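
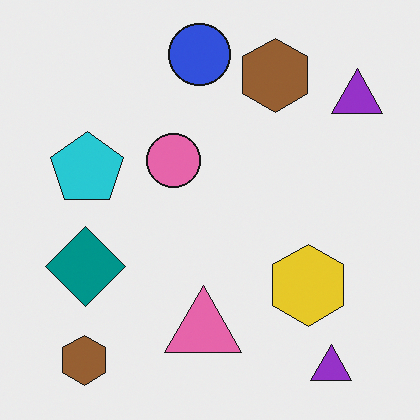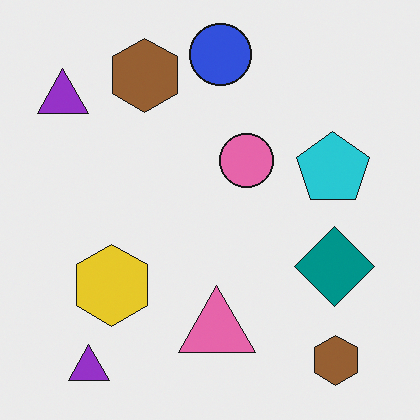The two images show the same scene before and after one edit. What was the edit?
The second image is the first flipped horizontally (left ↔ right).

The teal diamond is in the left of the first image and the right of the second — shapes on opposite sides of the vertical midline have swapped in a mirror flip.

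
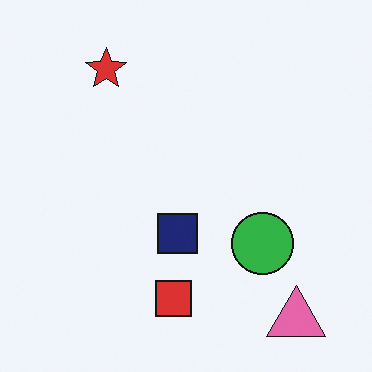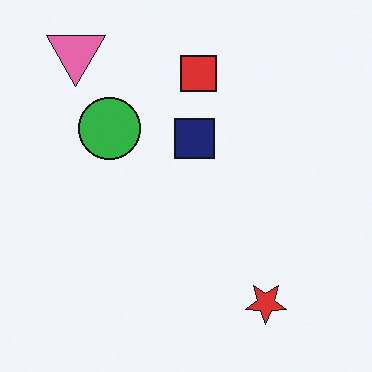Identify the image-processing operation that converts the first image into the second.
The image was rotated 180°.

The pink triangle sits in the bottom-right of the first image and the top-left of the second — consistent with a whole-image 180° rotation.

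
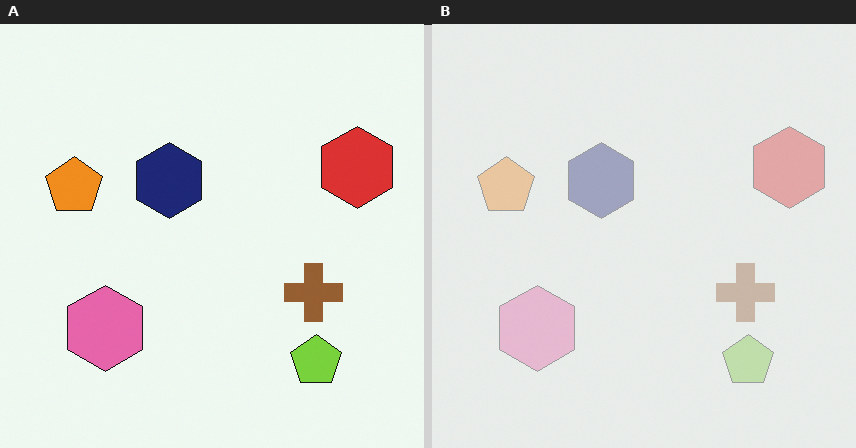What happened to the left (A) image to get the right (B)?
The image was given much lower contrast.

Tones are pushed toward mid-grey across the whole image — a global contrast change.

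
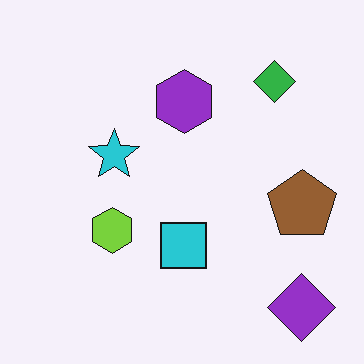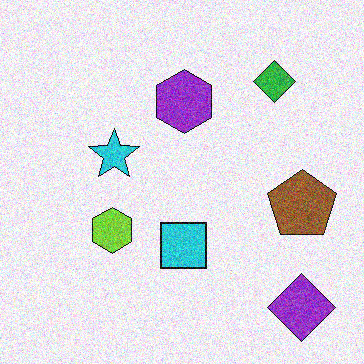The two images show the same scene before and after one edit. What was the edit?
This is the original image degraded with moderate additive noise.

Random speckle covers the whole image, including the flat background.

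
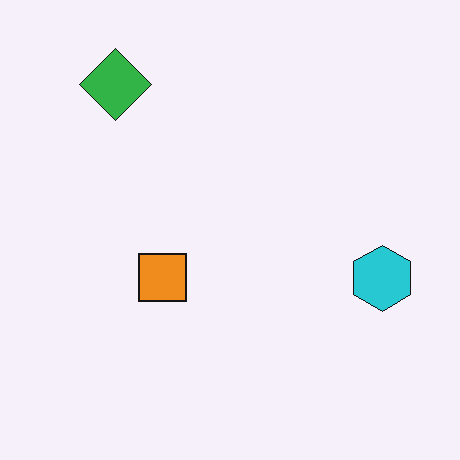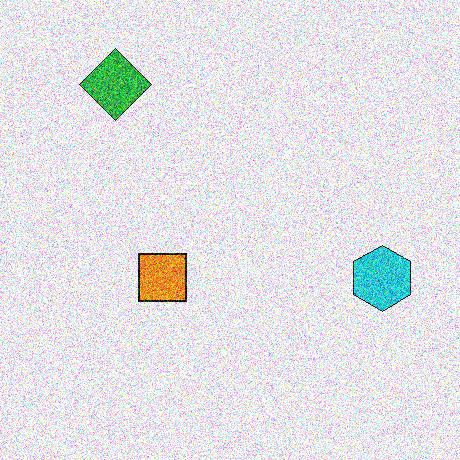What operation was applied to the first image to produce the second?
Degraded with strong gaussian noise.

Random speckle covers the whole image, including the flat background.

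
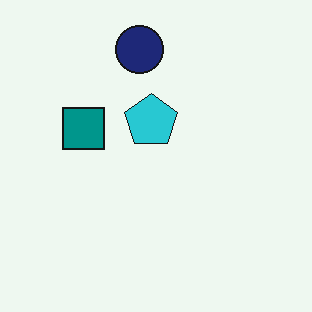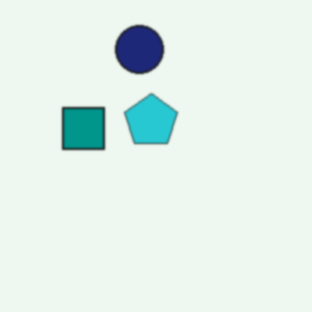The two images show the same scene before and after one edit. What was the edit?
The transformation is: lightly blurred.

Shape edges and outlines are uniformly softened across the whole image.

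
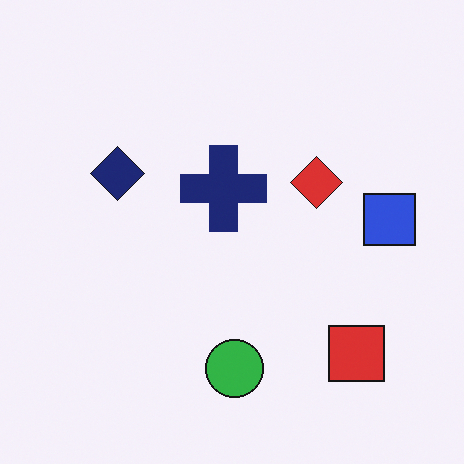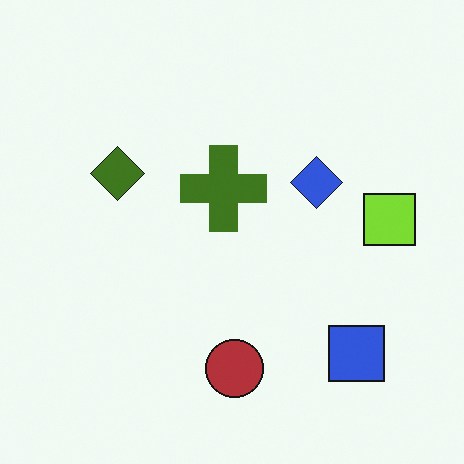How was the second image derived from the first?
Hue-shifted by a large amount.

Every shape's color has rotated by the same amount around the hue wheel — a uniform hue shift.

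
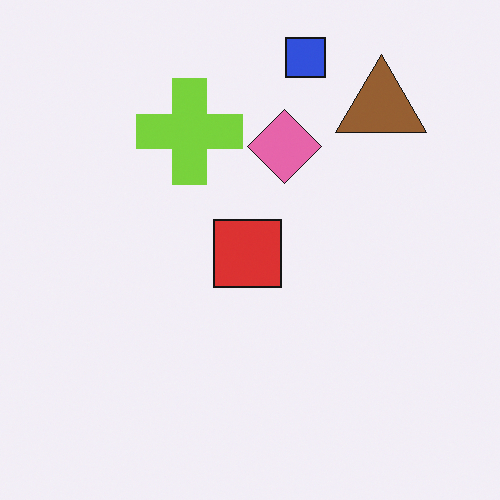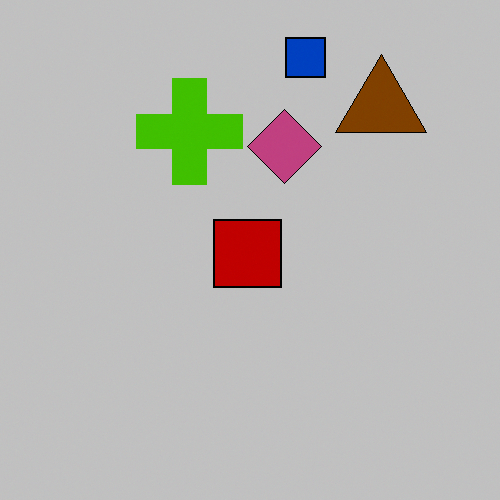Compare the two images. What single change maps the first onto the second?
This is the original image heavily posterized to just a handful of flat colors.

Each flat color has snapped to a coarser quantized level — most visibly, the near-white background has dropped to a flat grey.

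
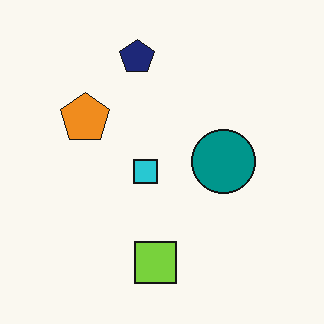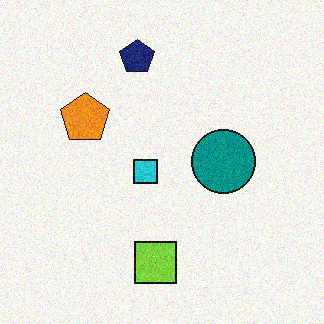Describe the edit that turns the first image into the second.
Degraded with moderate additive noise.

Random speckle covers the whole image, including the flat background.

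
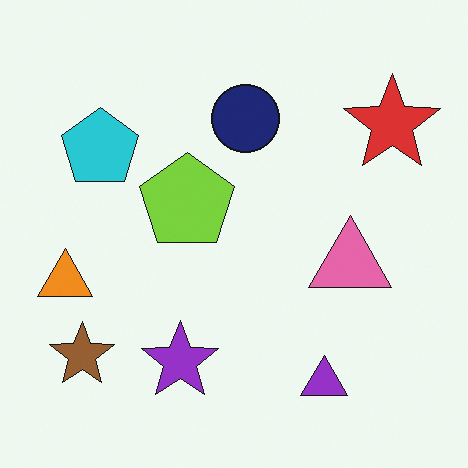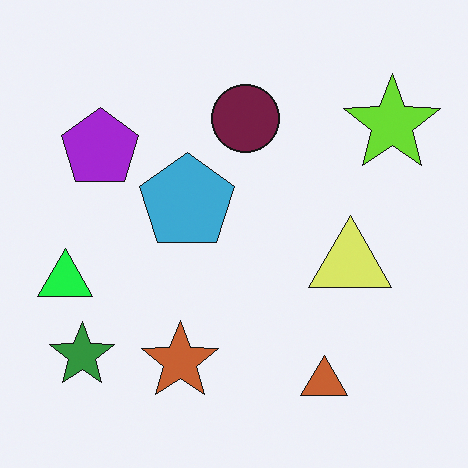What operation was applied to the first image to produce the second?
The second image is the first hue-shifted noticeably.

Every shape's color has rotated by the same amount around the hue wheel — a uniform hue shift.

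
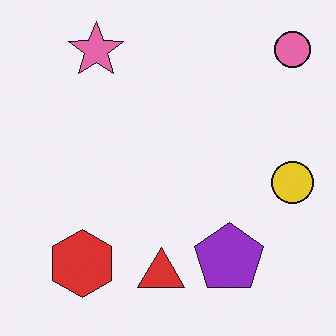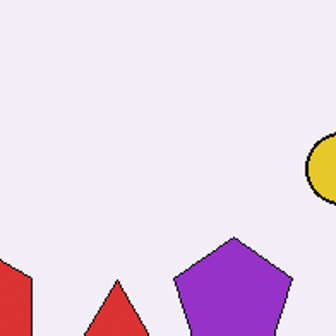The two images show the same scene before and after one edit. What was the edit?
The second image is the first cropped to a noticeably smaller region and rescaled.

The visible shapes are larger and the field of view is narrower; shapes near the original edges may be partly or wholly outside the frame — a crop-and-rescale.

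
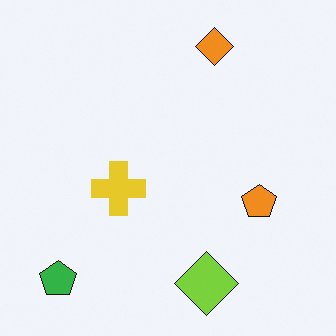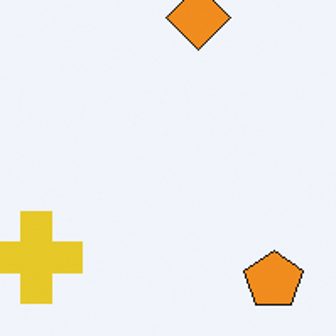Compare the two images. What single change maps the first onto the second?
Cropped tightly and scaled back up.

The visible shapes are larger and the field of view is narrower; shapes near the original edges may be partly or wholly outside the frame — a crop-and-rescale.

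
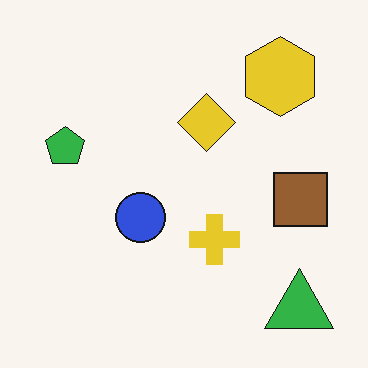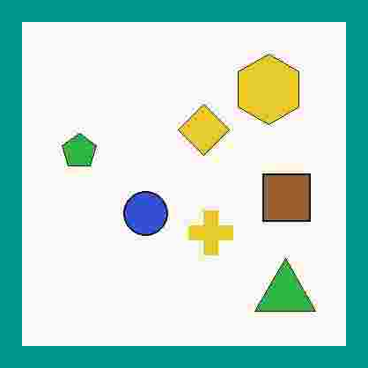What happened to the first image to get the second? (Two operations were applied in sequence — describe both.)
The second image is the first degraded with heavy JPEG compression, then framed with a teal border.

Blocky 8×8 compression artifacts appear around shape edges and the flat background shows ringing — characteristic JPEG degradation. A solid teal frame runs around the edge of the second image, with the content slightly shrunk inside it.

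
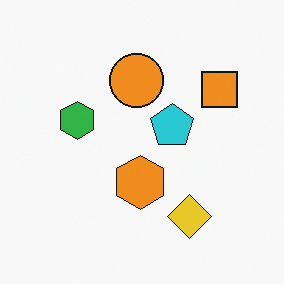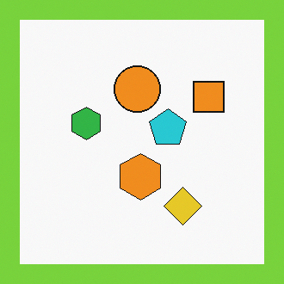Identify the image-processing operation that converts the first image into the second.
The second image is the first framed with a lime border.

A solid lime frame runs around the edge of the second image, with the content slightly shrunk inside it.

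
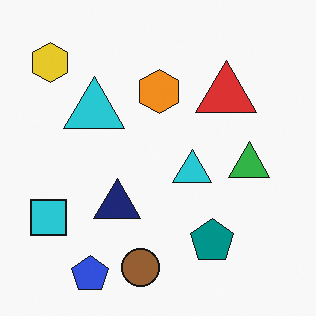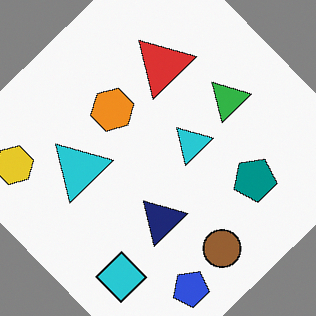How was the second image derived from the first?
The transformation is: rotated counter-clockwise by a large amount — several tens of degrees.

Every shape is tilted by the same angle and the image corners show triangular fill wedges — a whole-image rotation by a non-right angle.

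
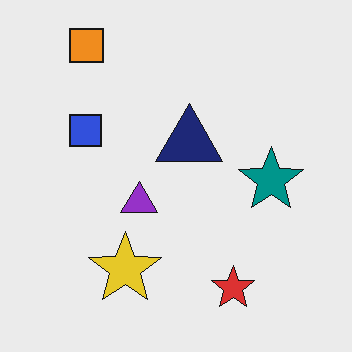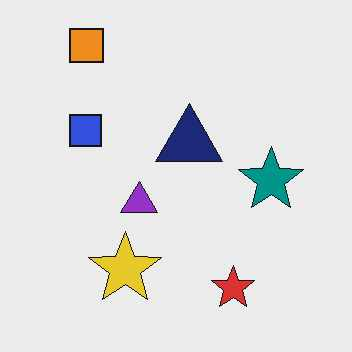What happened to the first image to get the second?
Given moderate JPEG compression.

Blocky 8×8 compression artifacts appear around shape edges and the flat background shows ringing — characteristic JPEG degradation.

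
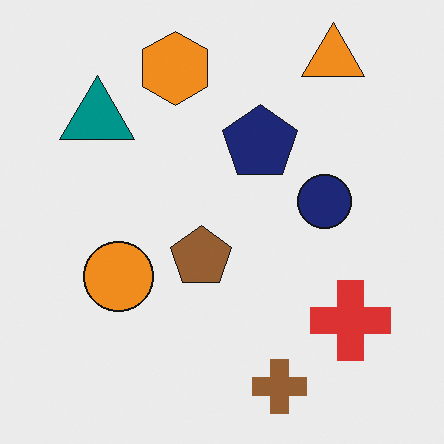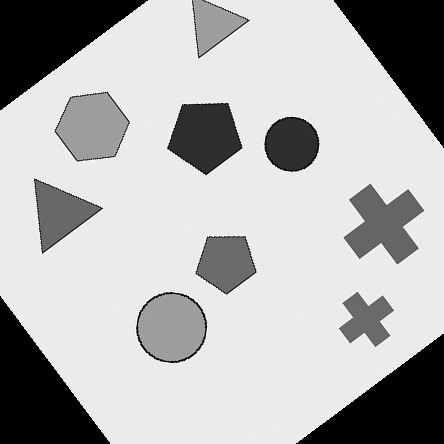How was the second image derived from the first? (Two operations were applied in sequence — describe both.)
This is the original image rotated counter-clockwise by a large amount — several tens of degrees, then converted to grayscale.

Every shape is tilted by the same angle and the image corners show triangular fill wedges — a whole-image rotation by a non-right angle. All color is removed — every shape is now a shade of grey.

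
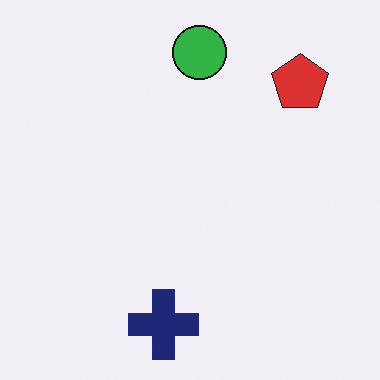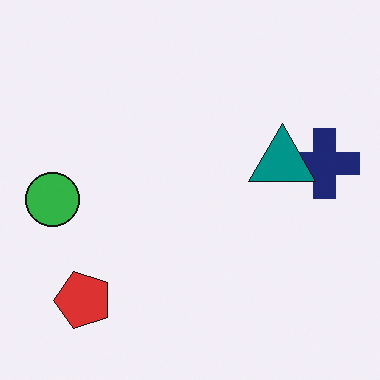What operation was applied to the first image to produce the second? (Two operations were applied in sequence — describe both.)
The second image is the first transposed (reflected across the top-left ↔ bottom-right diagonal), then overlaid with an additional teal triangle.

Shapes have swapped their row and column positions — what was in the top-right is now in the bottom-left — a diagonal reflection. A teal triangle appears in the second image that is absent from the first.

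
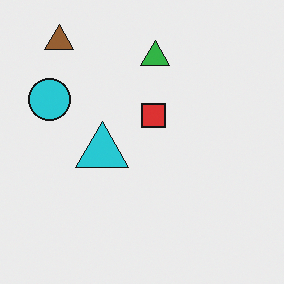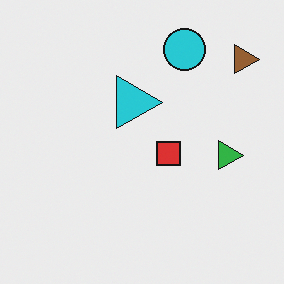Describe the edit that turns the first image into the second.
It was rotated 90° clockwise.

The brown triangle sits in the top-left of the first image and the top-right of the second — consistent with a whole-image 90° clockwise rotation.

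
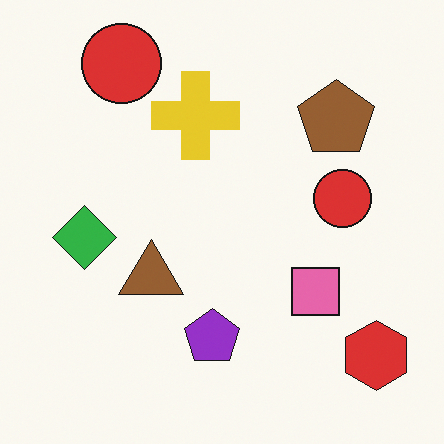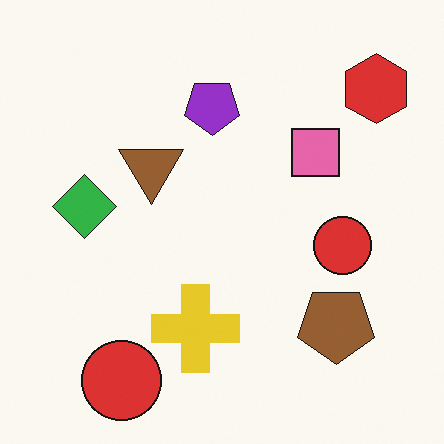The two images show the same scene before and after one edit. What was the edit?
It was flipped vertically (top ↔ bottom).

The red hexagon is in the bottom-right of the first image and the top-right of the second — shapes on opposite sides of the horizontal midline have swapped in a mirror flip.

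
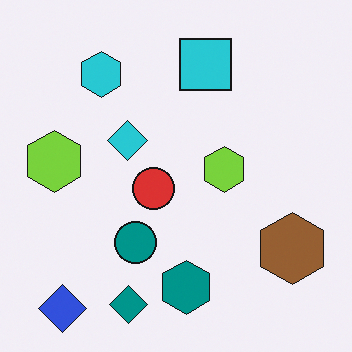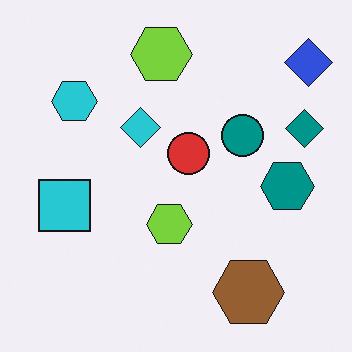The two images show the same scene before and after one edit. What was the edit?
The image was transposed (reflected across the top-left ↔ bottom-right diagonal).

Shapes have swapped their row and column positions — what was in the top-right is now in the bottom-left — a diagonal reflection.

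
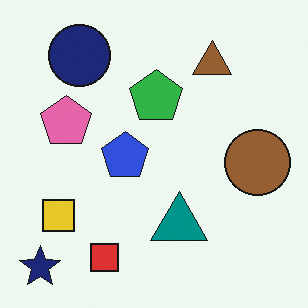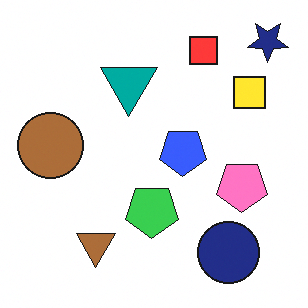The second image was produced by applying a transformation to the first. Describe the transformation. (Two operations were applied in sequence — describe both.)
This is the original image slightly brightened, then rotated 180°.

Every pixel — background and shapes alike — is uniformly brightened. The navy star sits in the bottom-left of the first image and the top-right of the second — consistent with a whole-image 180° rotation.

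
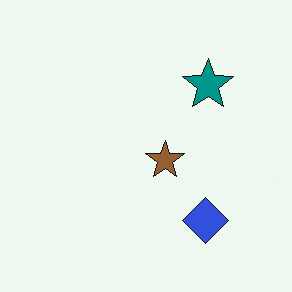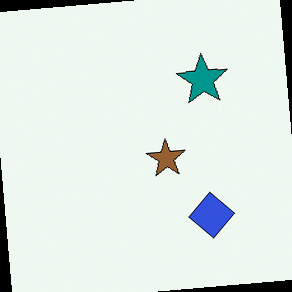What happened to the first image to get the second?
The transformation is: rotated counter-clockwise by a slight angle.

Every shape is tilted by the same angle and the image corners show triangular fill wedges — a whole-image rotation by a non-right angle.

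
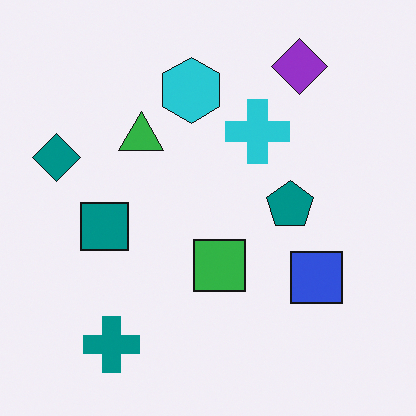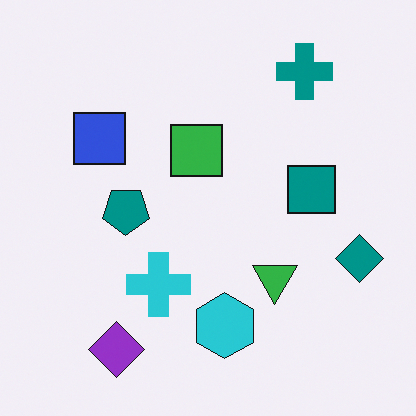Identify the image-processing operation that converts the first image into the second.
Rotated 180°.

The purple diamond sits in the top-right of the first image and the bottom-left of the second — consistent with a whole-image 180° rotation.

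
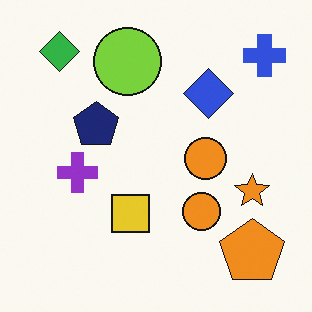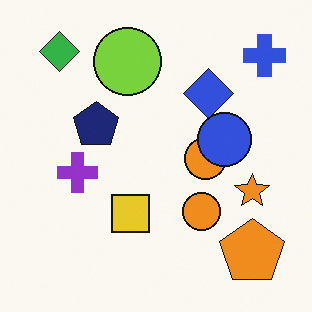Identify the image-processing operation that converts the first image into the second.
The transformation is: overlaid with an additional blue circle.

A blue circle appears in the second image that is absent from the first.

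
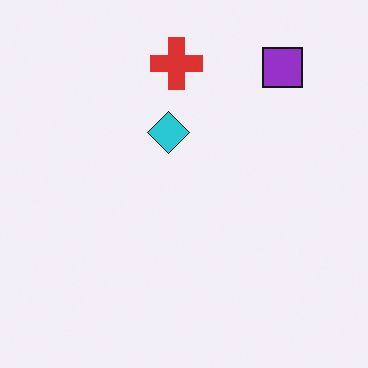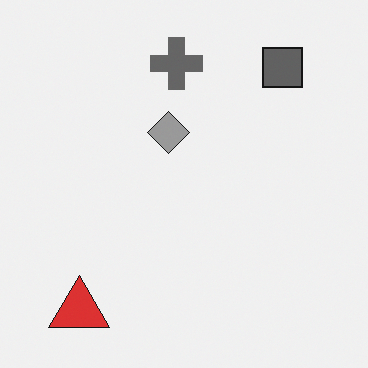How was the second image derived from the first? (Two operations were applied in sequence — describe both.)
The image was converted to grayscale, then overlaid with an additional red triangle.

All color is removed — every shape is now a shade of grey. A red triangle appears in the second image that is absent from the first.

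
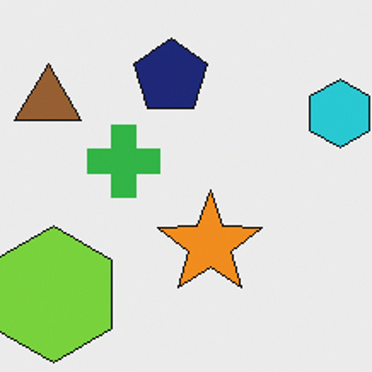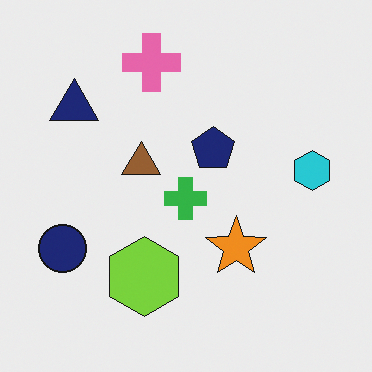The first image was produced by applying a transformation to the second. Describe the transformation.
The transformation is: cropped to a noticeably smaller region and rescaled.

The visible shapes are larger and the field of view is narrower; shapes near the original edges may be partly or wholly outside the frame — a crop-and-rescale.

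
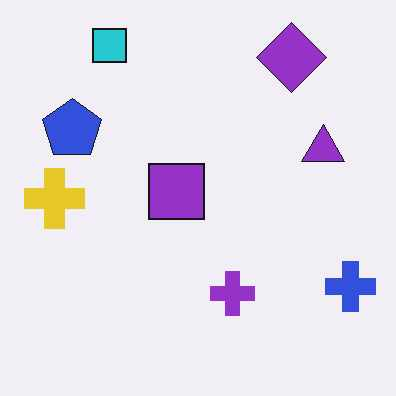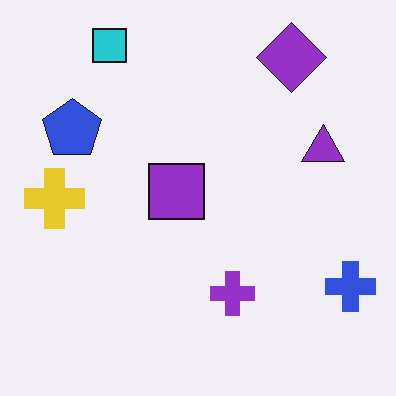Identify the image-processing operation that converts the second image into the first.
JPEG-compressed with visible artifacts.

Blocky 8×8 compression artifacts appear around shape edges and the flat background shows ringing — characteristic JPEG degradation.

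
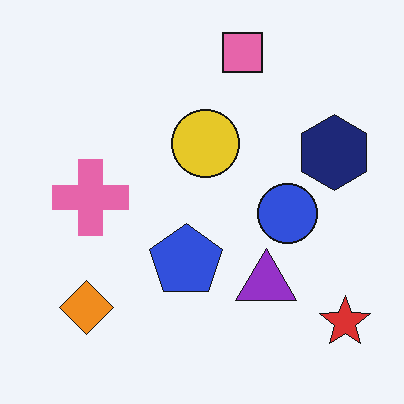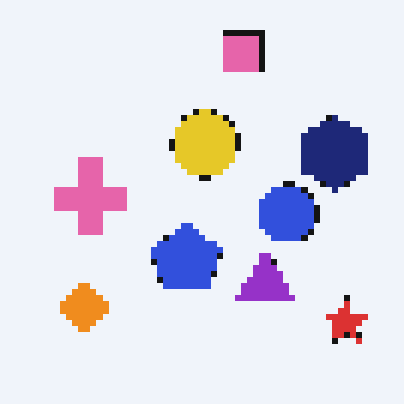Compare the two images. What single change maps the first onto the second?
The image was moderately pixelated.

Shapes are reduced to large square blocks; fine edges and outlines are lost — a downscale-then-upscale (mosaic) effect.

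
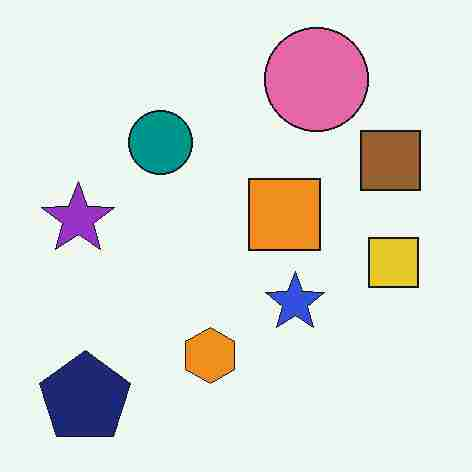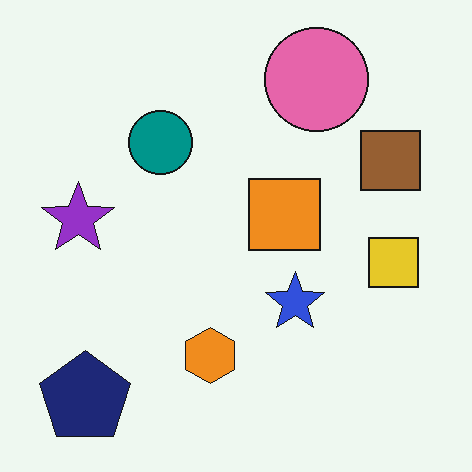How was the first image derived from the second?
It was heavily JPEG-compressed with obvious blocking artifacts.

Blocky 8×8 compression artifacts appear around shape edges and the flat background shows ringing — characteristic JPEG degradation.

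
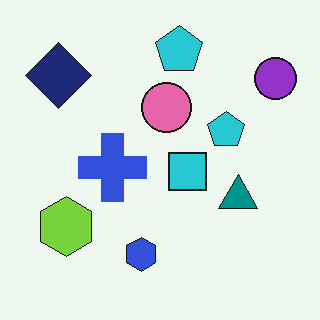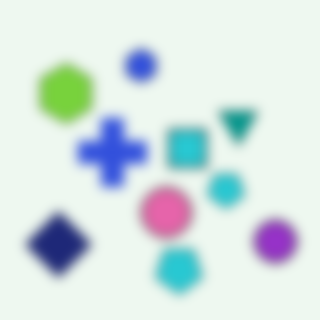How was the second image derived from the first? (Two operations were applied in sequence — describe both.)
The transformation is: flipped vertically (top ↔ bottom), then heavily blurred.

The blue hexagon is in the bottom of the first image and the top of the second — shapes on opposite sides of the horizontal midline have swapped in a mirror flip. Shape edges and outlines are uniformly softened across the whole image.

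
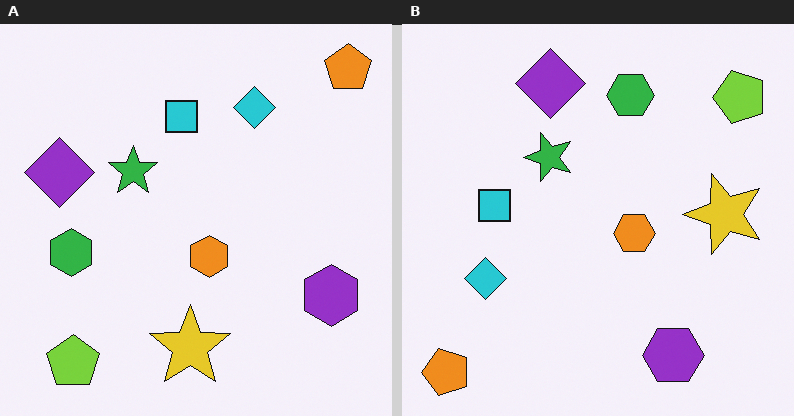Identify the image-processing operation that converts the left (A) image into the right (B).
The transformation is: transposed (reflected across the top-left ↔ bottom-right diagonal).

Shapes have swapped their row and column positions — what was in the top-right is now in the bottom-left — a diagonal reflection.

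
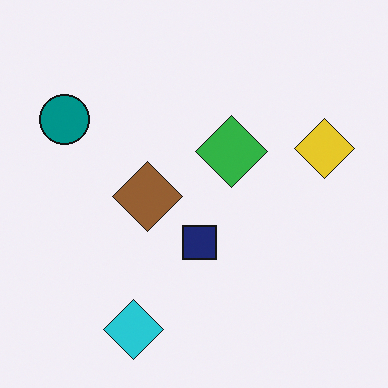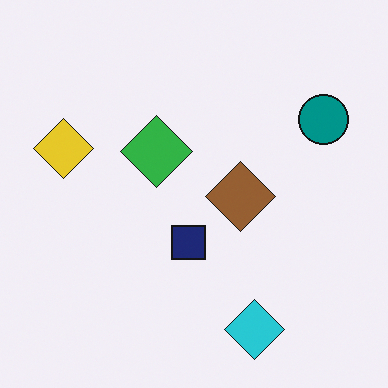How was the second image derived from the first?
The transformation is: flipped horizontally (left ↔ right).

The yellow diamond is in the right of the first image and the left of the second — shapes on opposite sides of the vertical midline have swapped in a mirror flip.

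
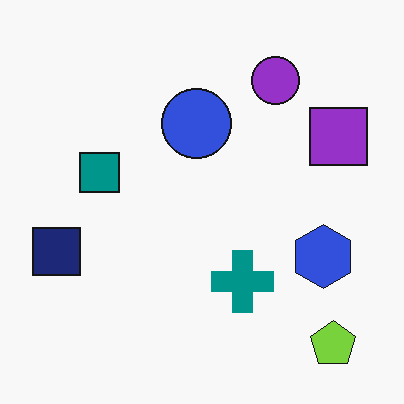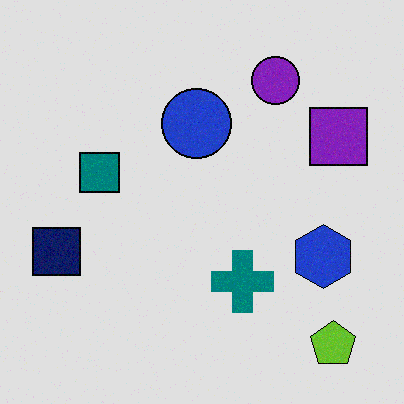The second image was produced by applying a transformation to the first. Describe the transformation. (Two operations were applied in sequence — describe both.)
It was degraded with light additive noise, then moderately posterized.

Random speckle covers the whole image, including the flat background. Each flat color has snapped to a coarser quantized level — most visibly, the near-white background has dropped to a flat grey.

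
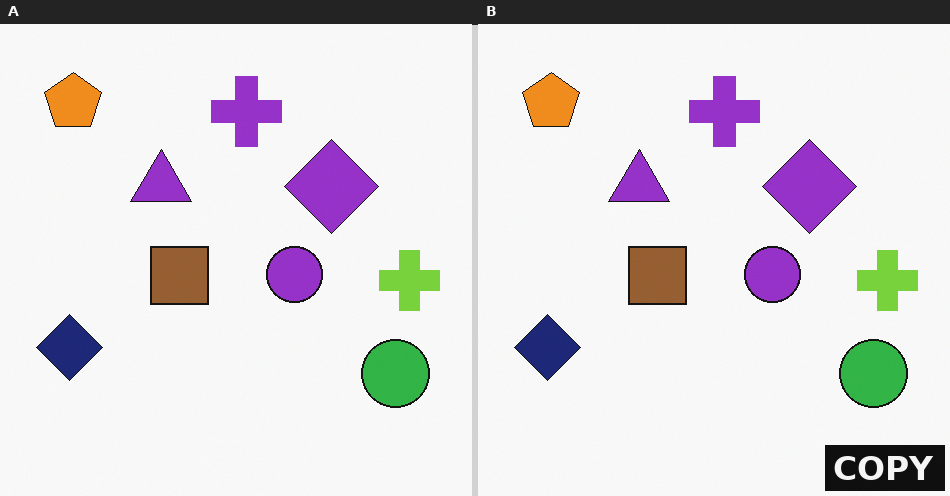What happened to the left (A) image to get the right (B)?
It was watermarked with the text "COPY" in the lower-right corner.

A dark label reading "COPY" appears in the lower-right corner.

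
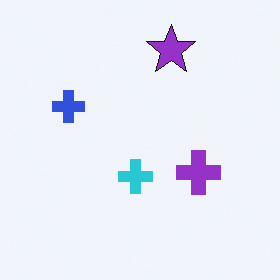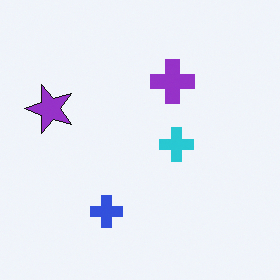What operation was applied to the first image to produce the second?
It was rotated 90° counter-clockwise.

The purple star sits in the top of the first image and the left of the second — consistent with a whole-image 90° counter-clockwise rotation.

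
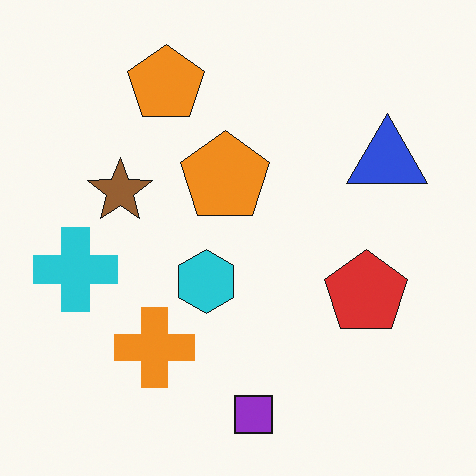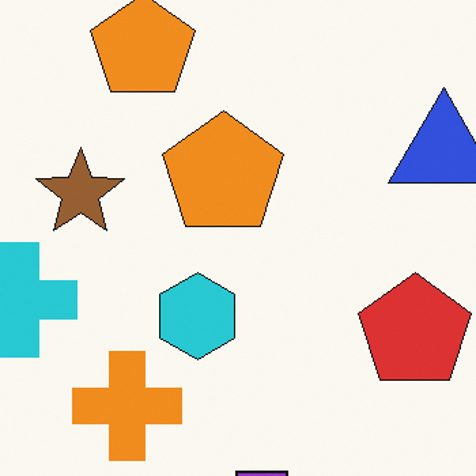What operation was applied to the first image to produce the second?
The transformation is: cropped slightly and scaled back up.

The visible shapes are larger and the field of view is narrower; shapes near the original edges may be partly or wholly outside the frame — a crop-and-rescale.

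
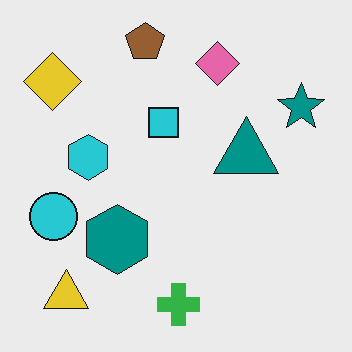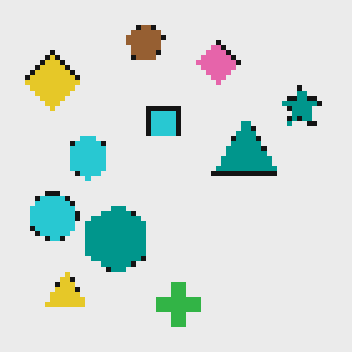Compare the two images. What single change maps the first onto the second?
The second image is the first mildly pixelated.

Shapes are reduced to large square blocks; fine edges and outlines are lost — a downscale-then-upscale (mosaic) effect.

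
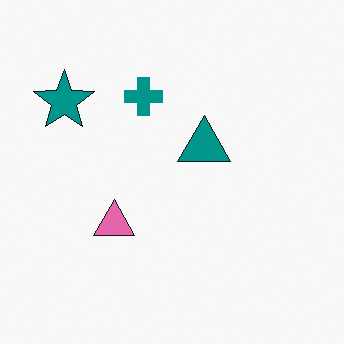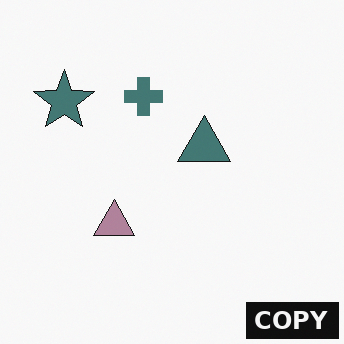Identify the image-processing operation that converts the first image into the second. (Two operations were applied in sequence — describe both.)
This is the original image made much more muted (saturation change), then watermarked with the text "COPY" in the lower-right corner.

All colors are more muted and greyish — a global saturation change. A dark label reading "COPY" appears in the lower-right corner.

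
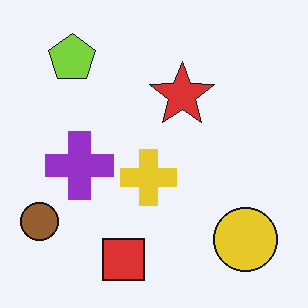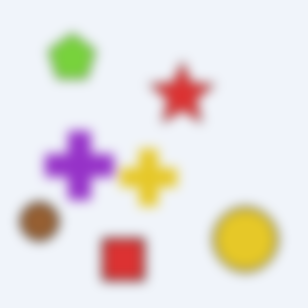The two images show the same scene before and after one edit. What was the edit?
The transformation is: strongly gaussian-blurred.

Shape edges and outlines are uniformly softened across the whole image.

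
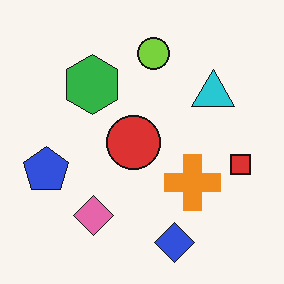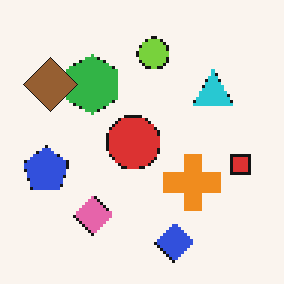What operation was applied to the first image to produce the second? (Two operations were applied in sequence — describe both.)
The transformation is: mildly pixelated, then overlaid with an additional brown diamond.

Shapes are reduced to large square blocks; fine edges and outlines are lost — a downscale-then-upscale (mosaic) effect. A brown diamond appears in the second image that is absent from the first.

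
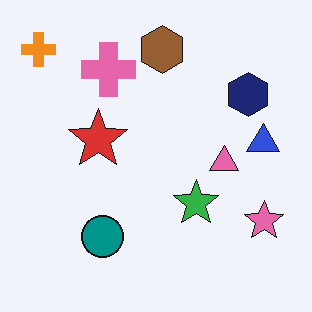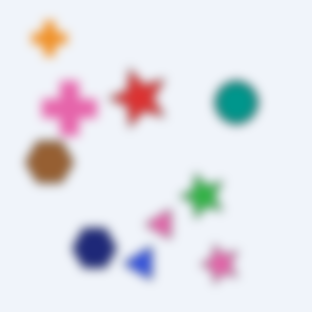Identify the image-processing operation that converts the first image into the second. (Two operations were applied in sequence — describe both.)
The second image is the first strongly gaussian-blurred, then transposed (reflected across the top-left ↔ bottom-right diagonal).

Shape edges and outlines are uniformly softened across the whole image. Shapes have swapped their row and column positions — what was in the top-right is now in the bottom-left — a diagonal reflection.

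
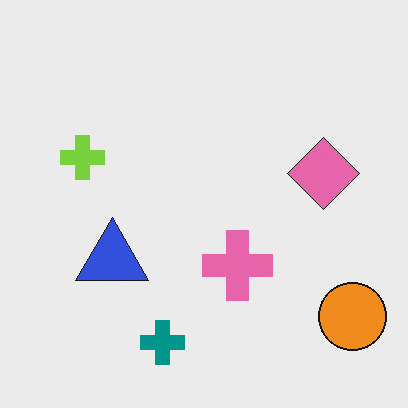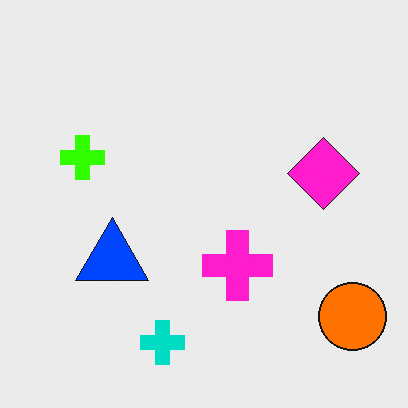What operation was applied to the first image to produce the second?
The second image is the first made much more vivid (saturation change).

All colors are more vivid — a global saturation change.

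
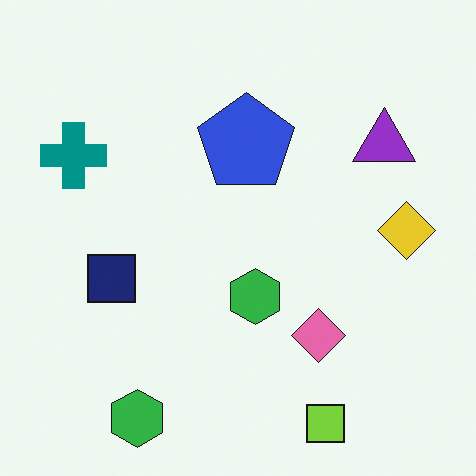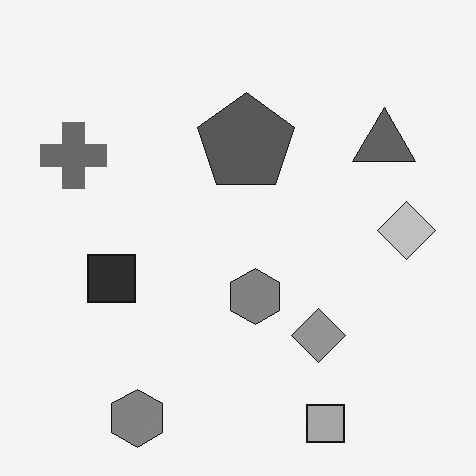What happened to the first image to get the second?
The second image is the first converted to grayscale.

All color is removed — every shape is now a shade of grey.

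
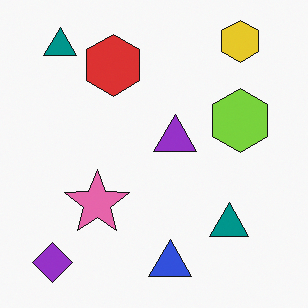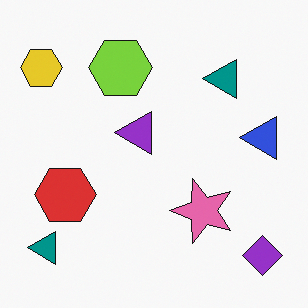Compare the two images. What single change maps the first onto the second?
The second image is the first rotated 90° counter-clockwise.

The purple diamond sits in the bottom-left of the first image and the bottom-right of the second — consistent with a whole-image 90° counter-clockwise rotation.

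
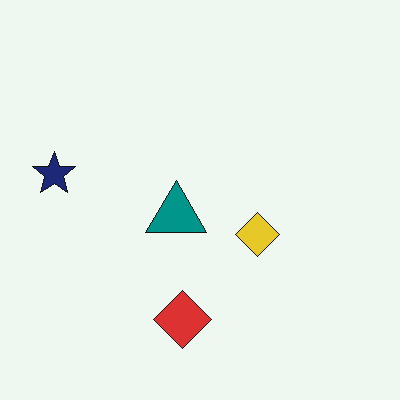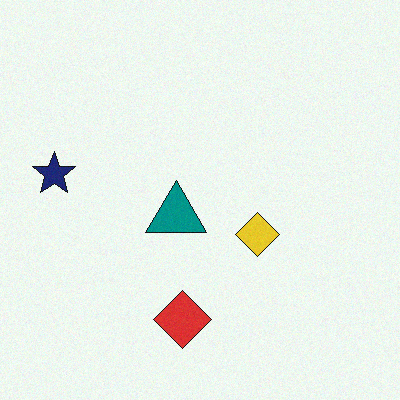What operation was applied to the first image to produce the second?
The second image is the first degraded with light additive noise.

Random speckle covers the whole image, including the flat background.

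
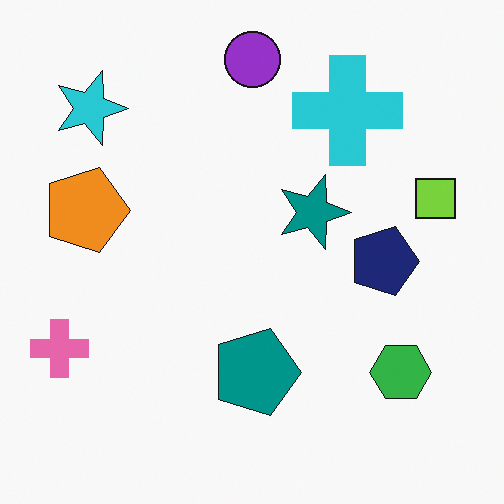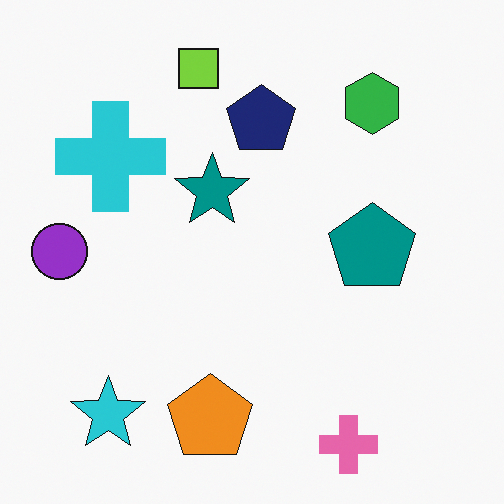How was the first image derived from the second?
The transformation is: rotated 90° clockwise.

The cyan star sits in the bottom-left of the second image and the top-left of the first — consistent with a whole-image 90° clockwise rotation.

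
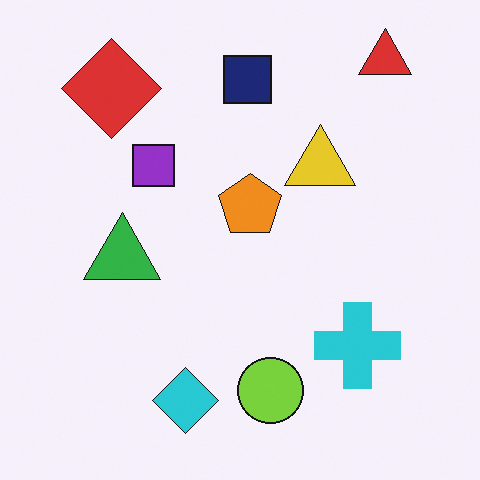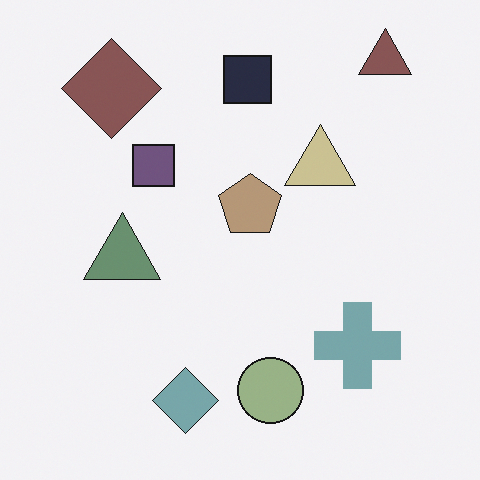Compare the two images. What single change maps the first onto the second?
The transformation is: heavily desaturated.

All colors are more muted and greyish — a global saturation change.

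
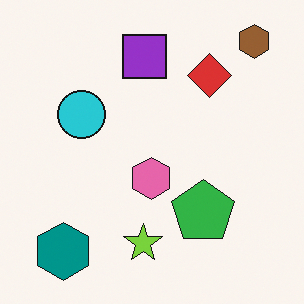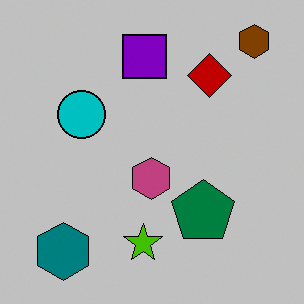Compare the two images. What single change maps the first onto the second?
The transformation is: aggressively posterized.

Each flat color has snapped to a coarser quantized level — most visibly, the near-white background has dropped to a flat grey.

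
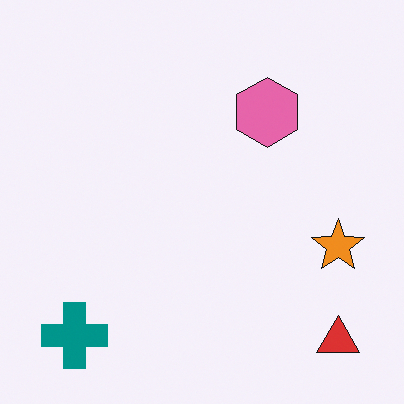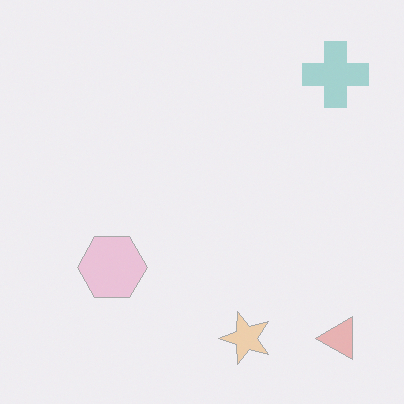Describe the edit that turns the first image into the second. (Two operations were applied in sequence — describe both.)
This is the original image transposed (reflected across the top-left ↔ bottom-right diagonal), then washed out (contrast reduced).

Shapes have swapped their row and column positions — what was in the top-right is now in the bottom-left — a diagonal reflection. Tones are pushed toward mid-grey across the whole image — a global contrast change.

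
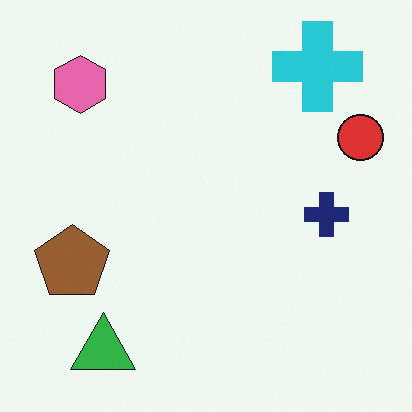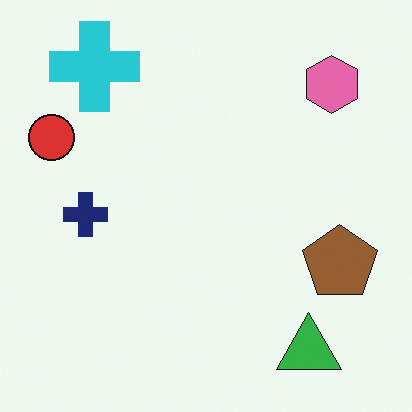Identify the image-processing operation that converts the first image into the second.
It was flipped horizontally (left ↔ right).

The red circle is in the top-right of the first image and the top-left of the second — shapes on opposite sides of the vertical midline have swapped in a mirror flip.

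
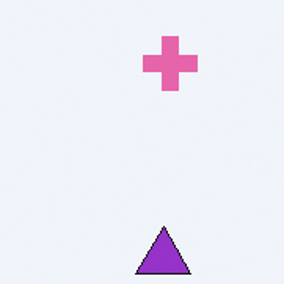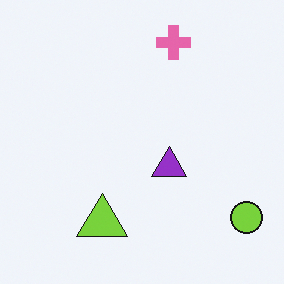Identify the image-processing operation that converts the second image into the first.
The transformation is: cropped slightly and scaled back up.

The visible shapes are larger and the field of view is narrower; shapes near the original edges may be partly or wholly outside the frame — a crop-and-rescale.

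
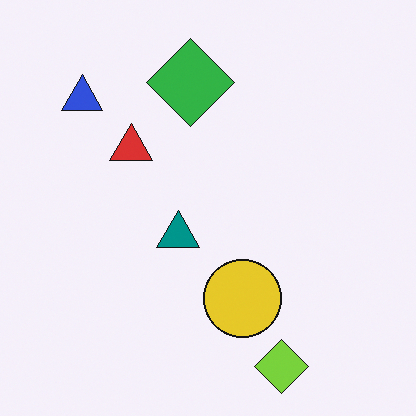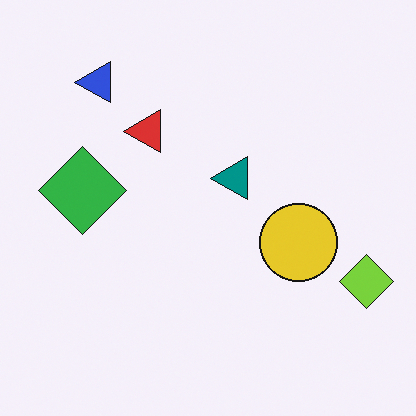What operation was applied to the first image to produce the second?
The image was transposed (reflected across the top-left ↔ bottom-right diagonal).

Shapes have swapped their row and column positions — what was in the top-right is now in the bottom-left — a diagonal reflection.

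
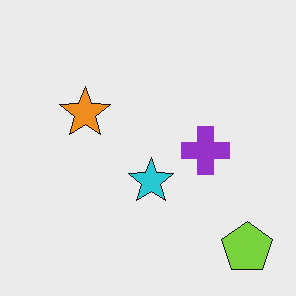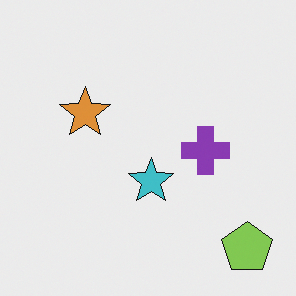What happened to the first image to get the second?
The second image is the first slightly desaturated.

All colors are more muted and greyish — a global saturation change.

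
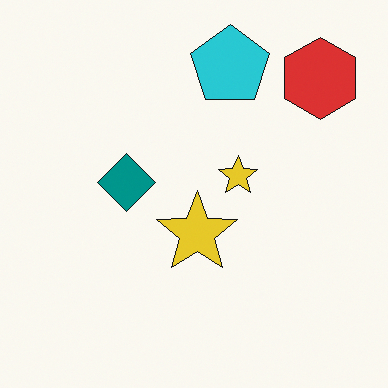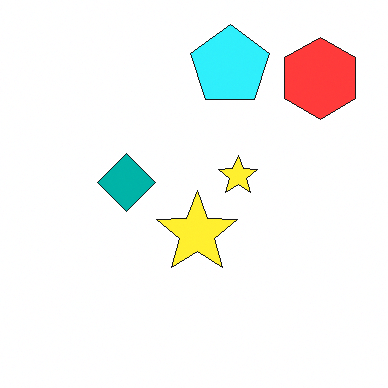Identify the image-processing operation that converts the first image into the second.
The image was slightly brightened.

Every pixel — background and shapes alike — is uniformly brightened.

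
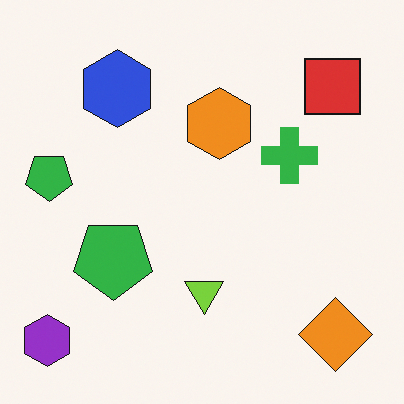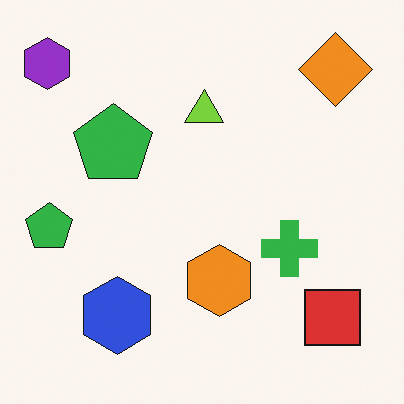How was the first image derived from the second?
This is the original image flipped vertically (top ↔ bottom).

The purple hexagon is in the top-left of the second image and the bottom-left of the first — shapes on opposite sides of the horizontal midline have swapped in a mirror flip.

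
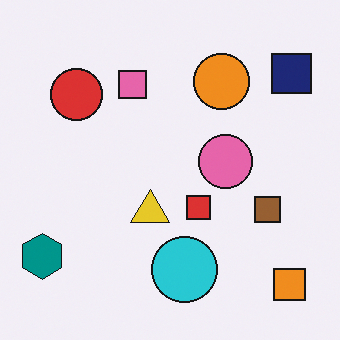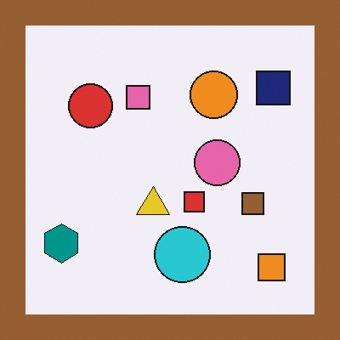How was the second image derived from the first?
The transformation is: framed with a brown border.

A solid brown frame runs around the edge of the second image, with the content slightly shrunk inside it.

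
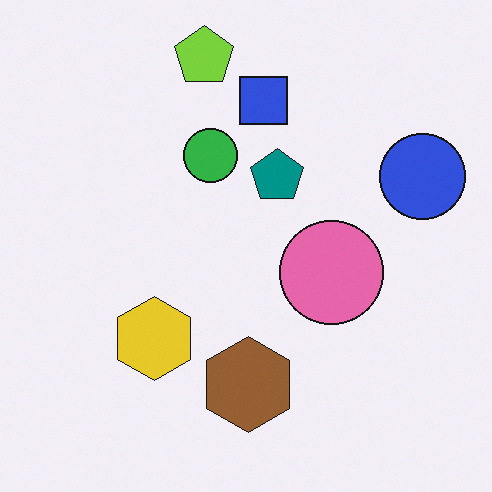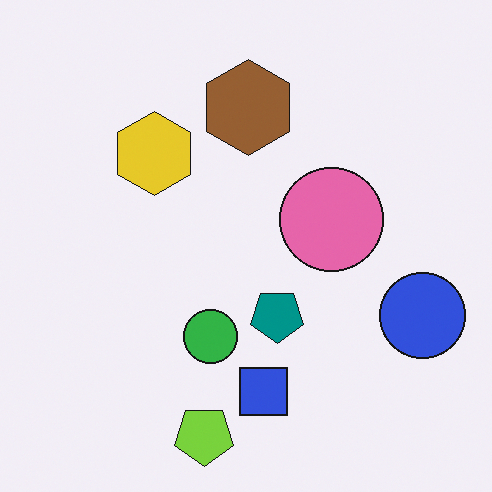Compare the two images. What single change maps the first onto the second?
The second image is the first flipped vertically (top ↔ bottom).

The lime pentagon is in the top of the first image and the bottom of the second — shapes on opposite sides of the horizontal midline have swapped in a mirror flip.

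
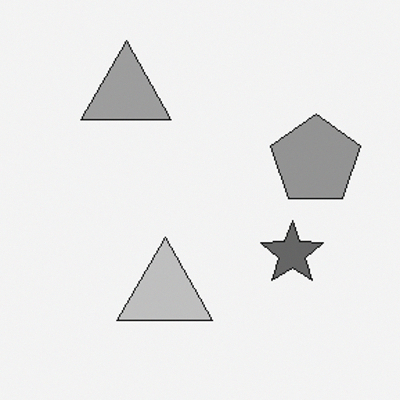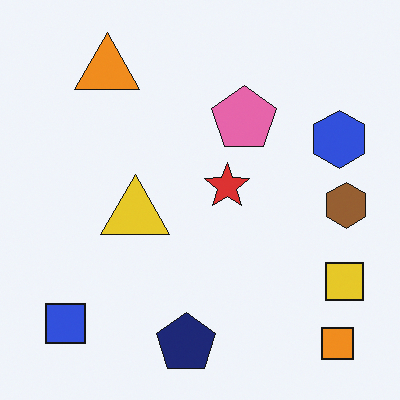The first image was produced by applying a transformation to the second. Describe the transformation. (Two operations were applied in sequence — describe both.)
Cropped slightly and scaled back up, then converted to grayscale.

The visible shapes are larger and the field of view is narrower; shapes near the original edges may be partly or wholly outside the frame — a crop-and-rescale. All color is removed — every shape is now a shade of grey.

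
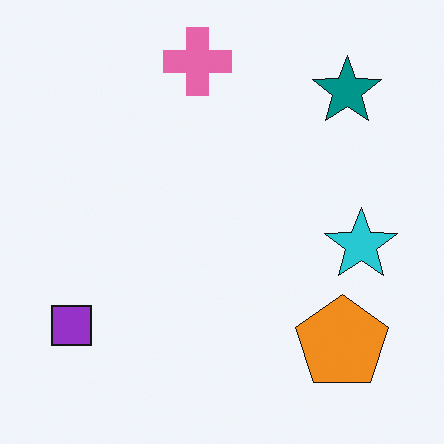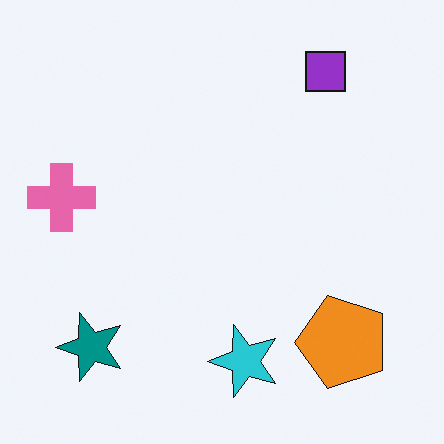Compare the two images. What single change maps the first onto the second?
It was transposed (reflected across the top-left ↔ bottom-right diagonal).

Shapes have swapped their row and column positions — what was in the top-right is now in the bottom-left — a diagonal reflection.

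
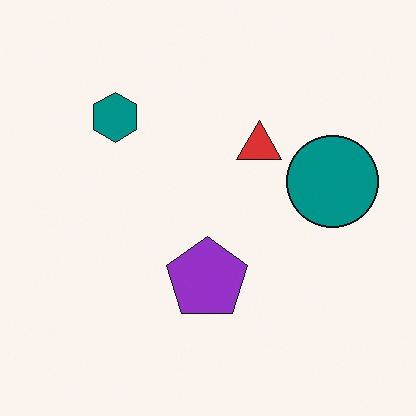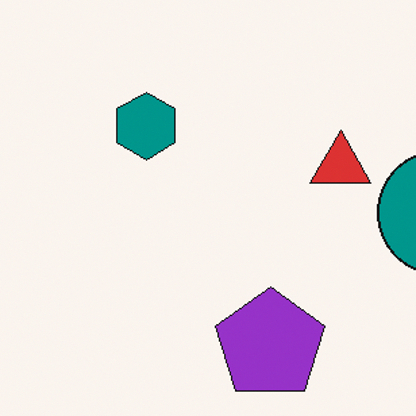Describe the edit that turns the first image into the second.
The second image is the first cropped slightly and scaled back up.

The visible shapes are larger and the field of view is narrower; shapes near the original edges may be partly or wholly outside the frame — a crop-and-rescale.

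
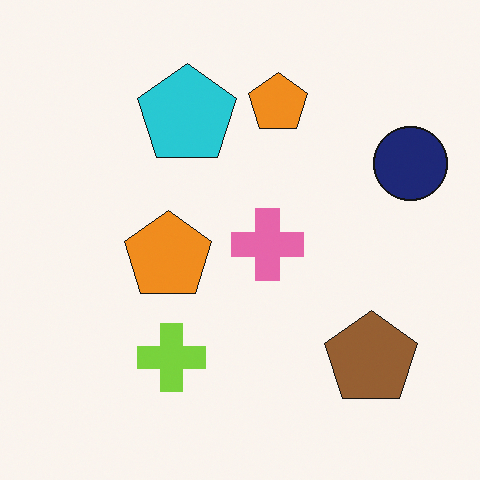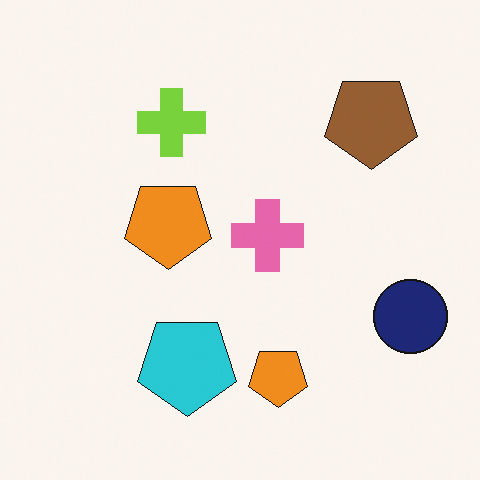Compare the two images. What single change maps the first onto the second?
Flipped vertically (top ↔ bottom).

The cyan pentagon is in the top of the first image and the bottom of the second — shapes on opposite sides of the horizontal midline have swapped in a mirror flip.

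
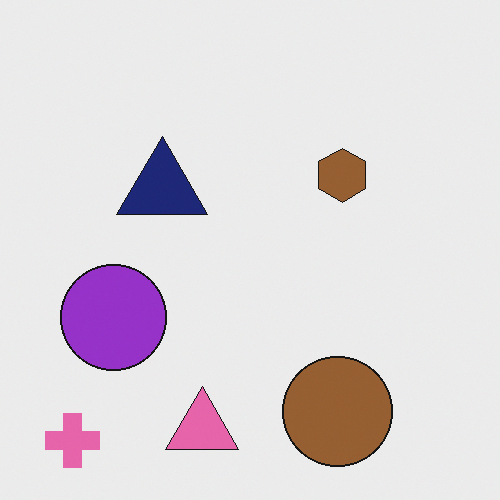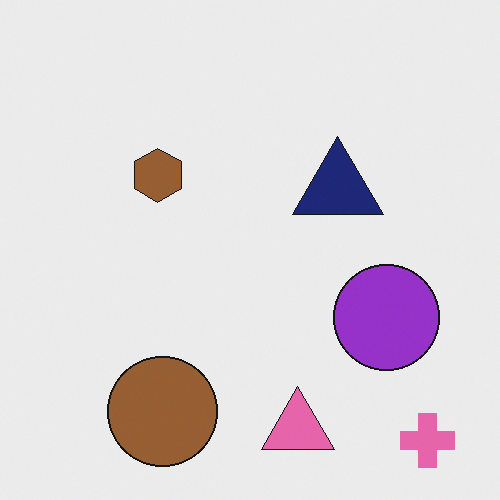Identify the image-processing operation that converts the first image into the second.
The image was flipped horizontally (left ↔ right).

The pink cross is in the bottom-left of the first image and the bottom-right of the second — shapes on opposite sides of the vertical midline have swapped in a mirror flip.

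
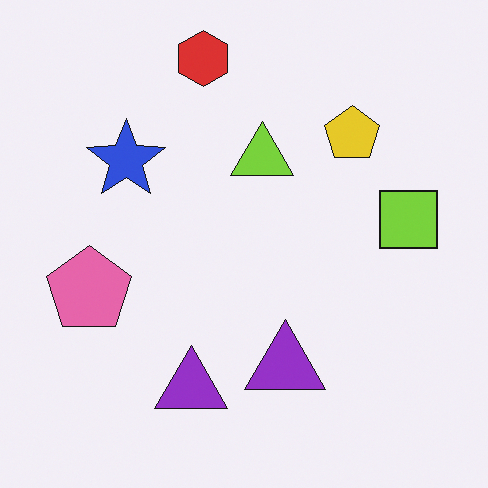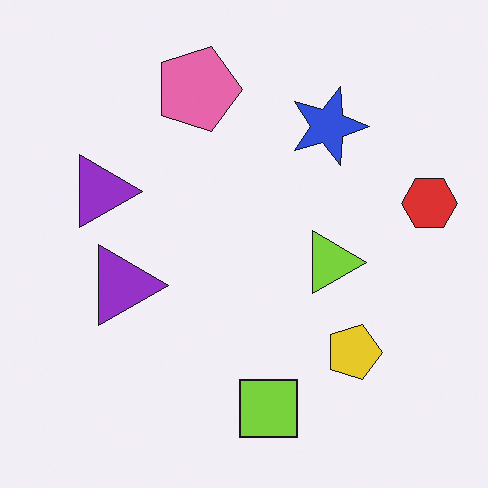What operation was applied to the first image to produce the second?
It was rotated 90° clockwise.

The red hexagon sits in the top of the first image and the right of the second — consistent with a whole-image 90° clockwise rotation.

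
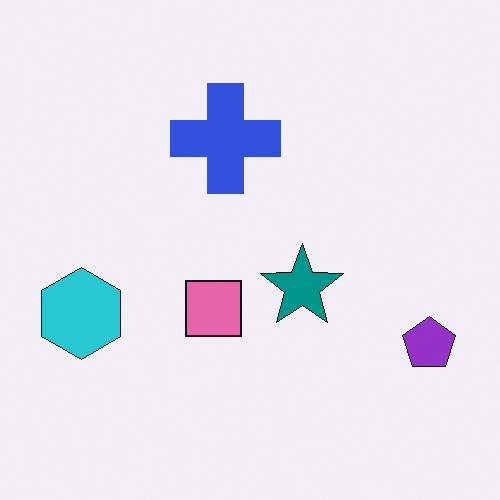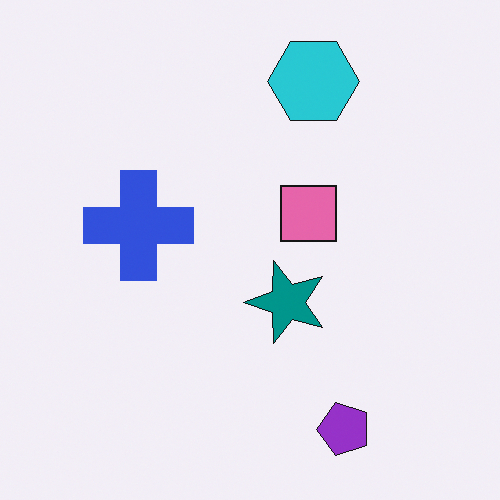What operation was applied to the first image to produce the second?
Transposed (reflected across the top-left ↔ bottom-right diagonal).

Shapes have swapped their row and column positions — what was in the top-right is now in the bottom-left — a diagonal reflection.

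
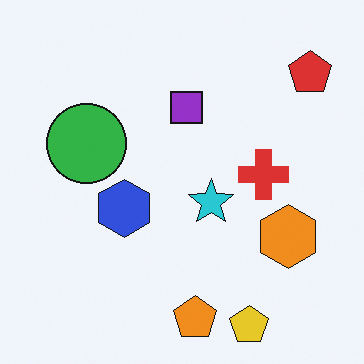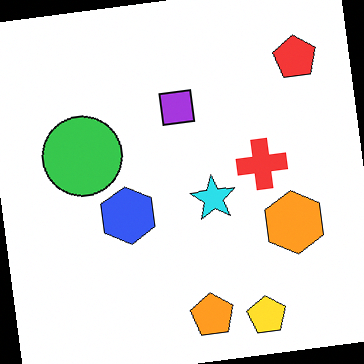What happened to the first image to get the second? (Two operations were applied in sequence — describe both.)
The image was rotated counter-clockwise by a few degrees, then slightly brightened.

Every shape is tilted by the same angle and the image corners show triangular fill wedges — a whole-image rotation by a non-right angle. Every pixel — background and shapes alike — is uniformly brightened.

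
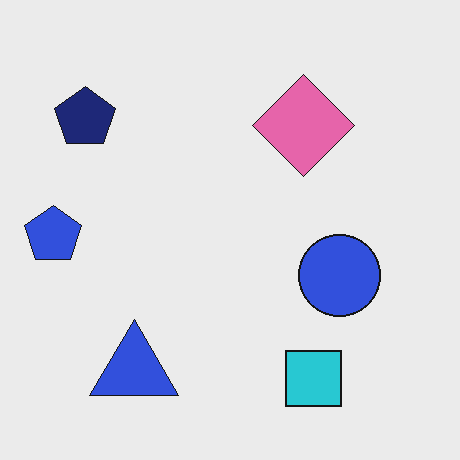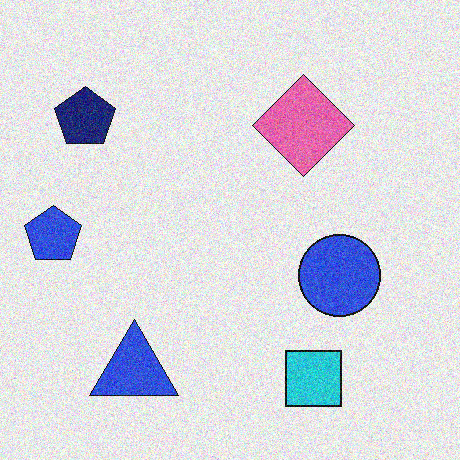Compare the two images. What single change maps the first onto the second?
This is the original image degraded with visible gaussian noise.

Random speckle covers the whole image, including the flat background.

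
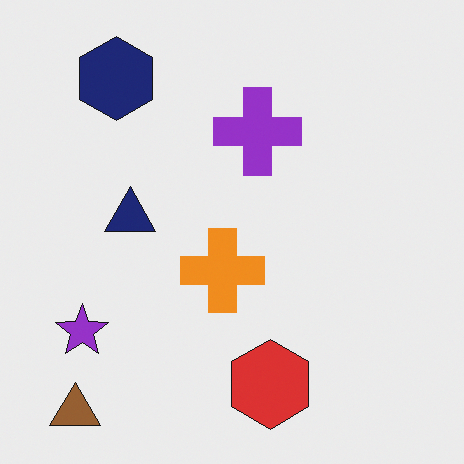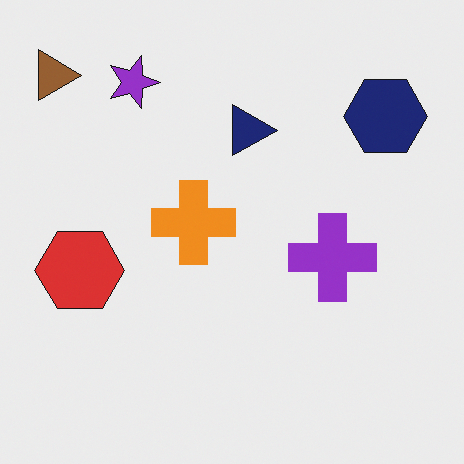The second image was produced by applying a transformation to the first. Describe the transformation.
Rotated 90° clockwise.

The brown triangle sits in the bottom-left of the first image and the top-left of the second — consistent with a whole-image 90° clockwise rotation.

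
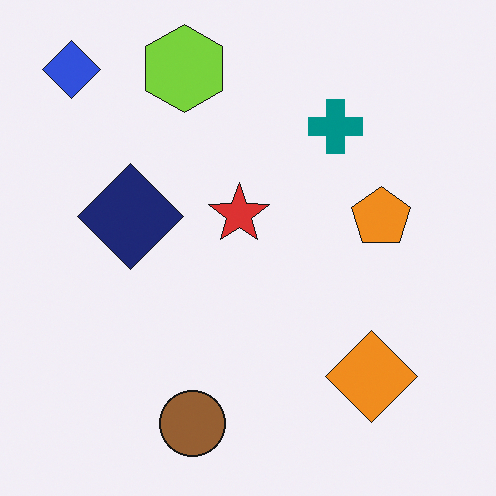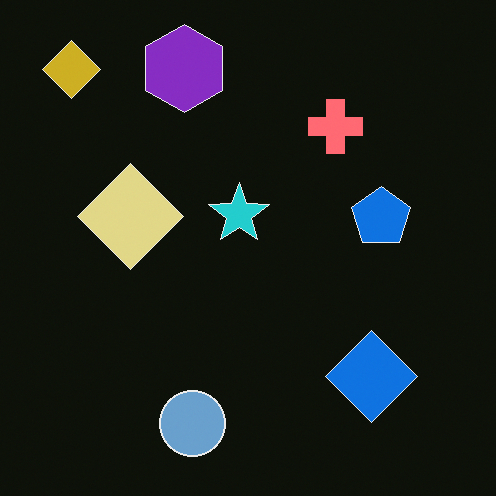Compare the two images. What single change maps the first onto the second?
This is the original image color-inverted (negative).

The light background has become dark and every shape's color is its complement — a photographic negative.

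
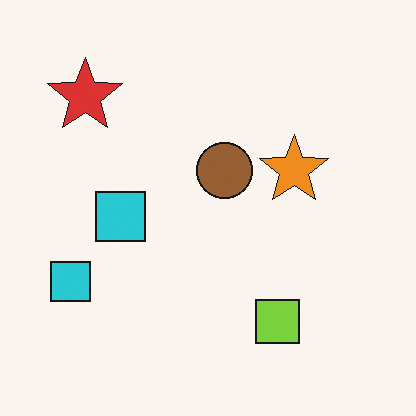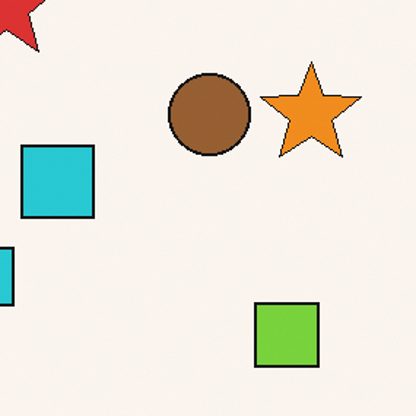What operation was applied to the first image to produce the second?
It was cropped slightly and scaled back up.

The visible shapes are larger and the field of view is narrower; shapes near the original edges may be partly or wholly outside the frame — a crop-and-rescale.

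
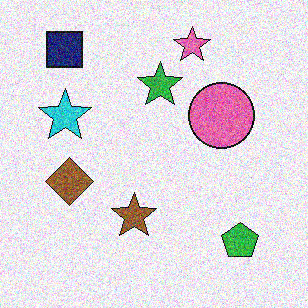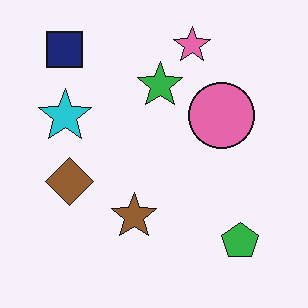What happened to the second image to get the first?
It was degraded with a thick layer of grain.

Random speckle covers the whole image, including the flat background.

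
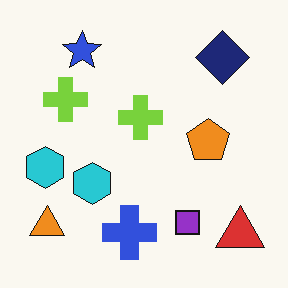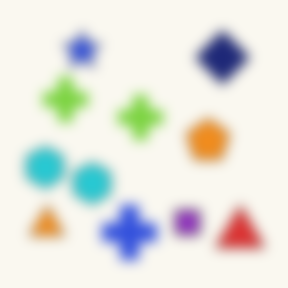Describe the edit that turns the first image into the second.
The image was strongly gaussian-blurred.

Shape edges and outlines are uniformly softened across the whole image.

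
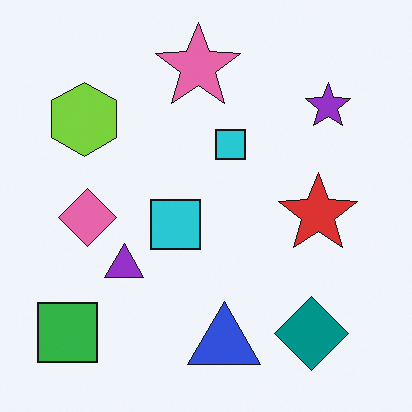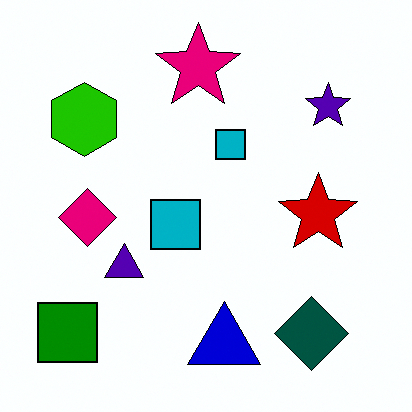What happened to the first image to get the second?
Boosted in contrast.

Tones are pushed away from mid-grey across the whole image — a global contrast change.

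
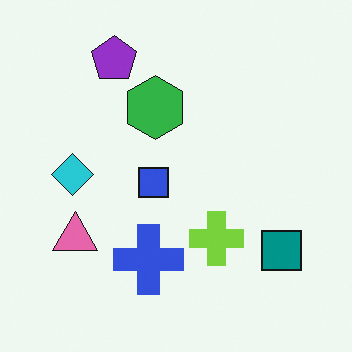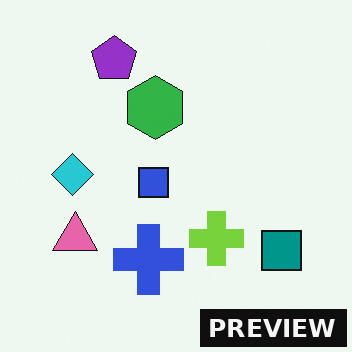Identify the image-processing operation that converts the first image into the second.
The transformation is: watermarked with the text "PREVIEW" in the lower-right corner.

A dark label reading "PREVIEW" appears in the lower-right corner.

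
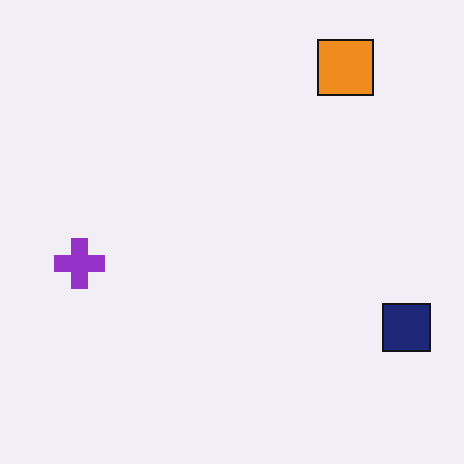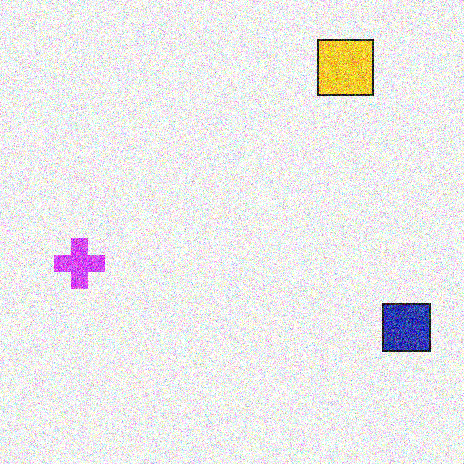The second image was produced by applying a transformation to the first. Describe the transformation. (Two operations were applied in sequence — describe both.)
This is the original image substantially brightened, then degraded with a thick layer of grain.

Every pixel — background and shapes alike — is uniformly brightened. Random speckle covers the whole image, including the flat background.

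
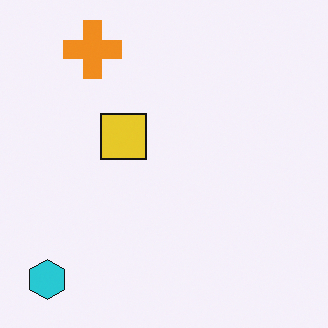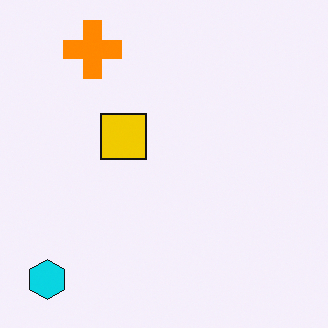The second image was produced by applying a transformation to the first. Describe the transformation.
The image was slightly oversaturated.

All colors are more vivid — a global saturation change.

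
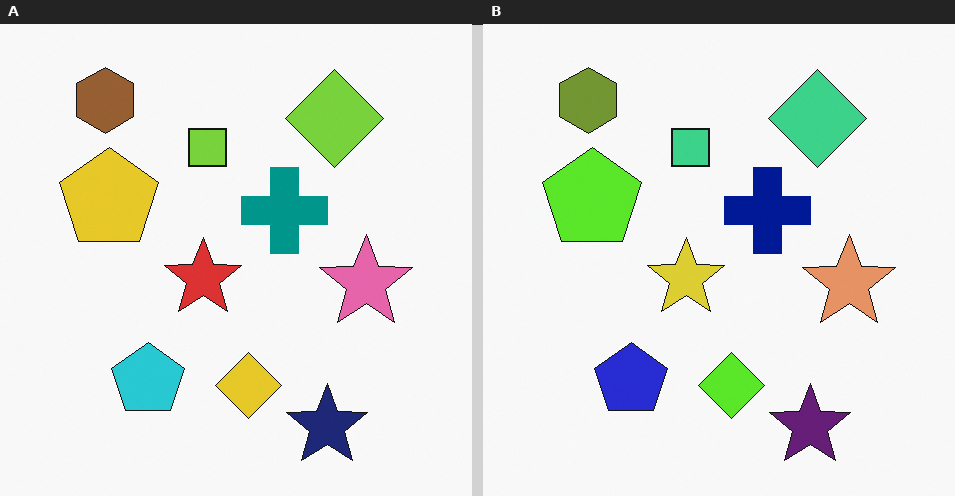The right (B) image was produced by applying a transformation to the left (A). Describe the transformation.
Hue-shifted by a small amount.

Every shape's color has rotated by the same amount around the hue wheel — a uniform hue shift.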